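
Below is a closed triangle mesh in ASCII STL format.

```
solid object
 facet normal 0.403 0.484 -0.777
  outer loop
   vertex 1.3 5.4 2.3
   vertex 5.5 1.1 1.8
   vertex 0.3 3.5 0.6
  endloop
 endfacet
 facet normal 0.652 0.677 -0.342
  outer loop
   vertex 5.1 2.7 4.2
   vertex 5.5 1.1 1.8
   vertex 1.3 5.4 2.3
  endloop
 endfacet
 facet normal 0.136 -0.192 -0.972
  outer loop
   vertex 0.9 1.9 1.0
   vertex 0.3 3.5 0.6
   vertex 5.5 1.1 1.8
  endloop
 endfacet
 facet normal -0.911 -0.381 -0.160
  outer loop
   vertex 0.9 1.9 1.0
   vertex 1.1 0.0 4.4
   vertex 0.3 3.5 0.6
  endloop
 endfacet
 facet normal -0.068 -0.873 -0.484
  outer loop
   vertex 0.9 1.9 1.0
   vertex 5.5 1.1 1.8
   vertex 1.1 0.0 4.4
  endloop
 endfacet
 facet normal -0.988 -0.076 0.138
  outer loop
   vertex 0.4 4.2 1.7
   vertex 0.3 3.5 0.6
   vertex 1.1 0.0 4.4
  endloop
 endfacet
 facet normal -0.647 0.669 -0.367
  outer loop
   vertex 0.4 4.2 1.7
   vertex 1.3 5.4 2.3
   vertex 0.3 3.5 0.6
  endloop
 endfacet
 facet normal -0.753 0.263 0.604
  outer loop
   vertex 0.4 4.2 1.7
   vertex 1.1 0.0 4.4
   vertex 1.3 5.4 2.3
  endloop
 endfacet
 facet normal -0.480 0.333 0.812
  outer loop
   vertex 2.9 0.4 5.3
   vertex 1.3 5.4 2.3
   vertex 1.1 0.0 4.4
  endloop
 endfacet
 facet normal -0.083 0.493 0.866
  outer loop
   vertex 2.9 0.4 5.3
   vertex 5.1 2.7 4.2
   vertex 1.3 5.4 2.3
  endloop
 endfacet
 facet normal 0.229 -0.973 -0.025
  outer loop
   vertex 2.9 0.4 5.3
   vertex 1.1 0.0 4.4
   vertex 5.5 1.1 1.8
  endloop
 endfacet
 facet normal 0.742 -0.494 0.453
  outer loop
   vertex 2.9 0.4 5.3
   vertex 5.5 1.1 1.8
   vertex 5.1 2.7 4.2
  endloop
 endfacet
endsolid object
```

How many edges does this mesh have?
18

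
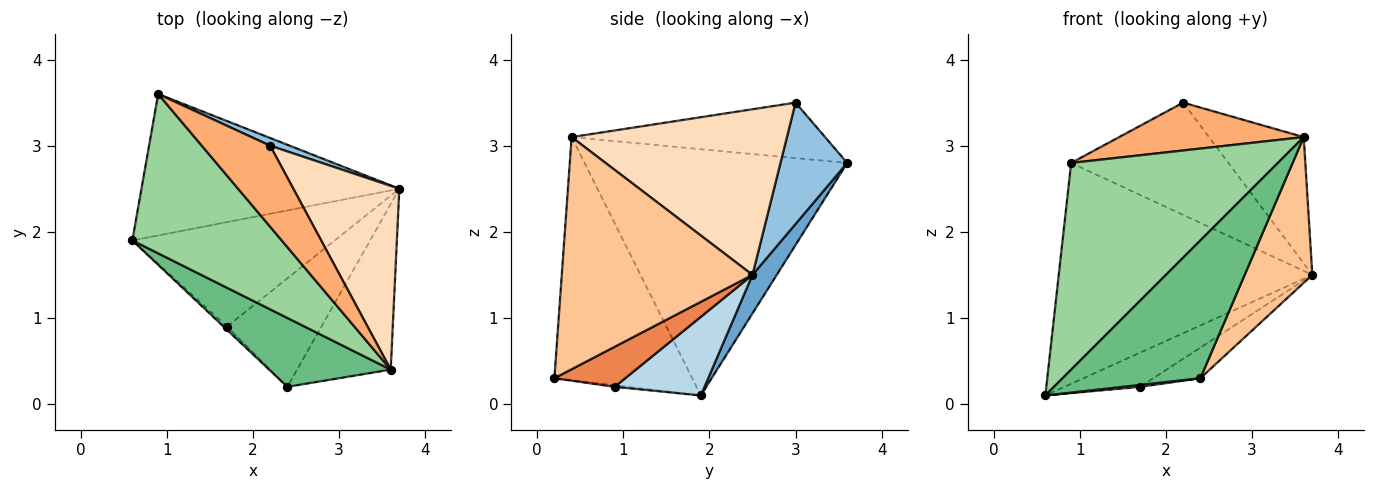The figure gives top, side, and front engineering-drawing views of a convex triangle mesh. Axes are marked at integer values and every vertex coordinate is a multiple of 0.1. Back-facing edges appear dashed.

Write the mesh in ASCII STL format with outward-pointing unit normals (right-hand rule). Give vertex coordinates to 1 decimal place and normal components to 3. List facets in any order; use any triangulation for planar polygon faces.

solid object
 facet normal 0.080 0.839 -0.537
  outer loop
   vertex 0.9 3.6 2.8
   vertex 3.7 2.5 1.5
   vertex 0.6 1.9 0.1
  endloop
 endfacet
 facet normal 0.390 0.919 0.063
  outer loop
   vertex 0.9 3.6 2.8
   vertex 2.2 3.0 3.5
   vertex 3.7 2.5 1.5
  endloop
 endfacet
 facet normal 0.346 0.292 -0.892
  outer loop
   vertex 1.7 0.9 0.2
   vertex 0.6 1.9 0.1
   vertex 3.7 2.5 1.5
  endloop
 endfacet
 facet normal -0.349 -0.465 -0.814
  outer loop
   vertex 1.7 0.9 0.2
   vertex 2.4 0.2 0.3
   vertex 0.6 1.9 0.1
  endloop
 endfacet
 facet normal 0.378 0.251 -0.891
  outer loop
   vertex 1.7 0.9 0.2
   vertex 3.7 2.5 1.5
   vertex 2.4 0.2 0.3
  endloop
 endfacet
 facet normal -0.573 -0.417 0.706
  outer loop
   vertex 3.6 0.4 3.1
   vertex 2.2 3.0 3.5
   vertex 0.9 3.6 2.8
  endloop
 endfacet
 facet normal 0.881 -0.313 -0.355
  outer loop
   vertex 3.6 0.4 3.1
   vertex 2.4 0.2 0.3
   vertex 3.7 2.5 1.5
  endloop
 endfacet
 facet normal 0.790 0.348 0.505
  outer loop
   vertex 3.6 0.4 3.1
   vertex 3.7 2.5 1.5
   vertex 2.2 3.0 3.5
  endloop
 endfacet
 facet normal -0.667 -0.667 0.333
  outer loop
   vertex 3.6 0.4 3.1
   vertex 0.6 1.9 0.1
   vertex 2.4 0.2 0.3
  endloop
 endfacet
 facet normal -0.709 -0.558 0.430
  outer loop
   vertex 3.6 0.4 3.1
   vertex 0.9 3.6 2.8
   vertex 0.6 1.9 0.1
  endloop
 endfacet
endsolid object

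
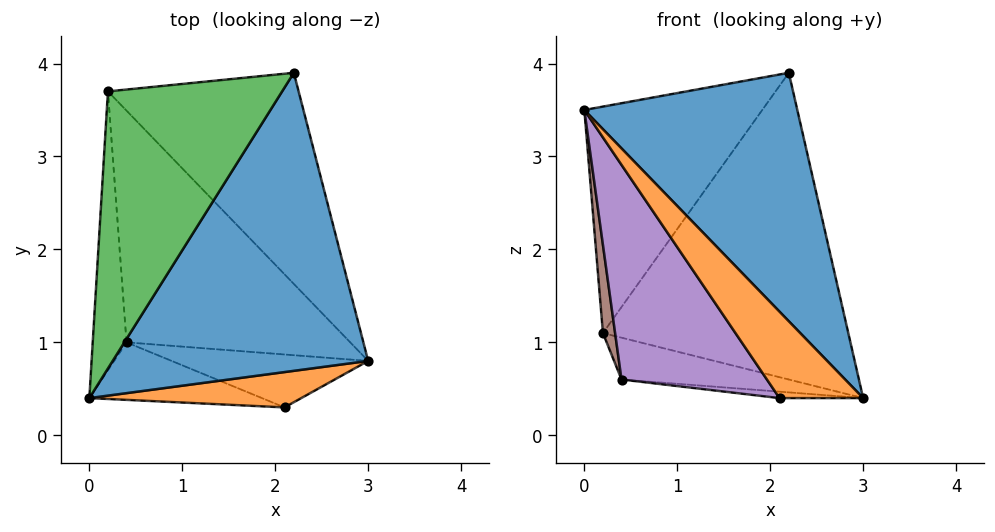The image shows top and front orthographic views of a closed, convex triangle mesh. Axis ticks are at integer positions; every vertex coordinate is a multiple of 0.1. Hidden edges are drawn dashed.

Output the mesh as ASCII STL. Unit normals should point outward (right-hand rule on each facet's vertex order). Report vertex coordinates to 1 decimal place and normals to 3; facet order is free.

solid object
 facet normal 0.660 -0.481 0.577
  outer loop
   vertex 2.2 3.9 3.9
   vertex 0.0 0.4 3.5
   vertex 3.0 0.8 0.4
  endloop
 endfacet
 facet normal 0.457 -0.823 0.336
  outer loop
   vertex 2.1 0.3 0.4
   vertex 3.0 0.8 0.4
   vertex 0.0 0.4 3.5
  endloop
 endfacet
 facet normal -0.754 0.416 0.509
  outer loop
   vertex 0.2 3.7 1.1
   vertex 0.0 0.4 3.5
   vertex 2.2 3.9 3.9
  endloop
 endfacet
 facet normal 0.580 0.671 -0.462
  outer loop
   vertex 0.2 3.7 1.1
   vertex 2.2 3.9 3.9
   vertex 3.0 0.8 0.4
  endloop
 endfacet
 facet normal -0.394 -0.888 -0.238
  outer loop
   vertex 0.4 1.0 0.6
   vertex 2.1 0.3 0.4
   vertex 0.0 0.4 3.5
  endloop
 endfacet
 facet normal -0.988 -0.046 -0.146
  outer loop
   vertex 0.4 1.0 0.6
   vertex 0.0 0.4 3.5
   vertex 0.2 3.7 1.1
  endloop
 endfacet
 facet normal -0.067 0.120 -0.990
  outer loop
   vertex 0.4 1.0 0.6
   vertex 3.0 0.8 0.4
   vertex 2.1 0.3 0.4
  endloop
 endfacet
 facet normal -0.062 0.177 -0.982
  outer loop
   vertex 0.4 1.0 0.6
   vertex 0.2 3.7 1.1
   vertex 3.0 0.8 0.4
  endloop
 endfacet
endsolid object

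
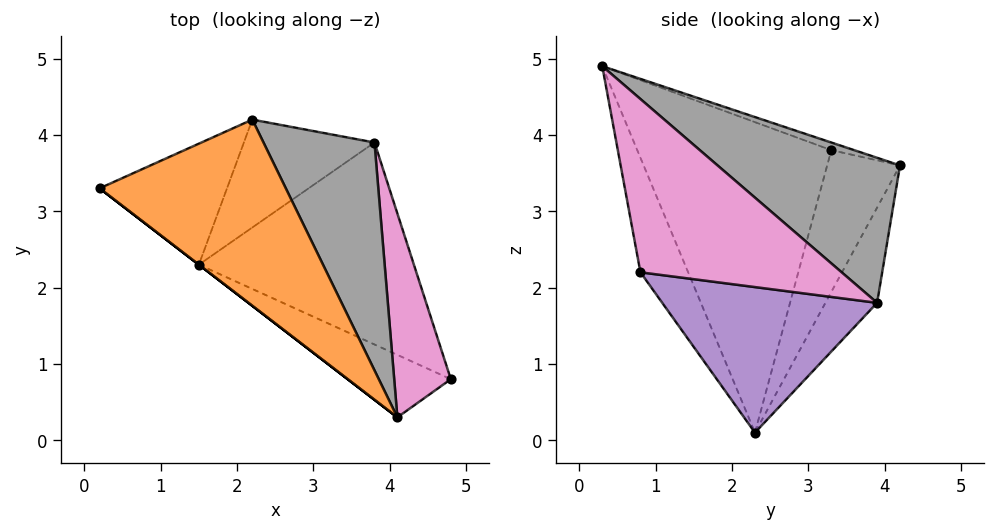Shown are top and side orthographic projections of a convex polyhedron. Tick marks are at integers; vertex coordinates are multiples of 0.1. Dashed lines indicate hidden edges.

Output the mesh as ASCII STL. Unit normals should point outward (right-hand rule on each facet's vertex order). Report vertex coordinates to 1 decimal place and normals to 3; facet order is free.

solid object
 facet normal -0.412 0.833 -0.370
  outer loop
   vertex 1.5 2.3 0.1
   vertex 0.2 3.3 3.8
   vertex 2.2 4.2 3.6
  endloop
 endfacet
 facet normal -0.039 0.299 0.954
  outer loop
   vertex 4.1 0.3 4.9
   vertex 2.2 4.2 3.6
   vertex 0.2 3.3 3.8
  endloop
 endfacet
 facet normal -0.610 -0.793 0.000
  outer loop
   vertex 4.1 0.3 4.9
   vertex 0.2 3.3 3.8
   vertex 1.5 2.3 0.1
  endloop
 endfacet
 facet normal -0.269 -0.932 -0.242
  outer loop
   vertex 4.1 0.3 4.9
   vertex 1.5 2.3 0.1
   vertex 4.8 0.8 2.2
  endloop
 endfacet
 facet normal 0.559 0.074 -0.826
  outer loop
   vertex 3.8 3.9 1.8
   vertex 4.8 0.8 2.2
   vertex 1.5 2.3 0.1
  endloop
 endfacet
 facet normal -0.298 0.863 -0.409
  outer loop
   vertex 3.8 3.9 1.8
   vertex 1.5 2.3 0.1
   vertex 2.2 4.2 3.6
  endloop
 endfacet
 facet normal 0.898 0.328 0.293
  outer loop
   vertex 3.8 3.9 1.8
   vertex 4.1 0.3 4.9
   vertex 4.8 0.8 2.2
  endloop
 endfacet
 facet normal 0.684 0.508 0.524
  outer loop
   vertex 3.8 3.9 1.8
   vertex 2.2 4.2 3.6
   vertex 4.1 0.3 4.9
  endloop
 endfacet
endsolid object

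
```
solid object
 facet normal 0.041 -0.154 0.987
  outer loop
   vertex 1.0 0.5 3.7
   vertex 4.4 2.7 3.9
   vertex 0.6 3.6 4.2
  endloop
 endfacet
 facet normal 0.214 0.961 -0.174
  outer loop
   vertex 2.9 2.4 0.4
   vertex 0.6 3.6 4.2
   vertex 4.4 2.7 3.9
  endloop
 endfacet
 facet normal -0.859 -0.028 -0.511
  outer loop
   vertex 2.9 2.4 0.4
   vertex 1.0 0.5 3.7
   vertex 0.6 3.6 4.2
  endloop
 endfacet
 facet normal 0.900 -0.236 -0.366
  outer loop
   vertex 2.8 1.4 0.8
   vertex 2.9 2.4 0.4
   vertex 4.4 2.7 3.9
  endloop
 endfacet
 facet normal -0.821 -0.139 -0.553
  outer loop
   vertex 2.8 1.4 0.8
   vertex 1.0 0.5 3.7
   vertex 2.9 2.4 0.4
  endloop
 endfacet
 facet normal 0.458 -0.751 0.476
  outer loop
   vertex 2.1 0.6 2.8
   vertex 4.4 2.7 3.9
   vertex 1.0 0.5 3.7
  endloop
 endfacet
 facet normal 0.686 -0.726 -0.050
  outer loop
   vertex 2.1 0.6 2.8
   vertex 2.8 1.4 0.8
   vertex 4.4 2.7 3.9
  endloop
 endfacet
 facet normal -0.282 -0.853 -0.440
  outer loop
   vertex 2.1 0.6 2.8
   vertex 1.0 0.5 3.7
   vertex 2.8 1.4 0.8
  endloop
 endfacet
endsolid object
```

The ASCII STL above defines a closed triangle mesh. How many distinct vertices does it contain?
6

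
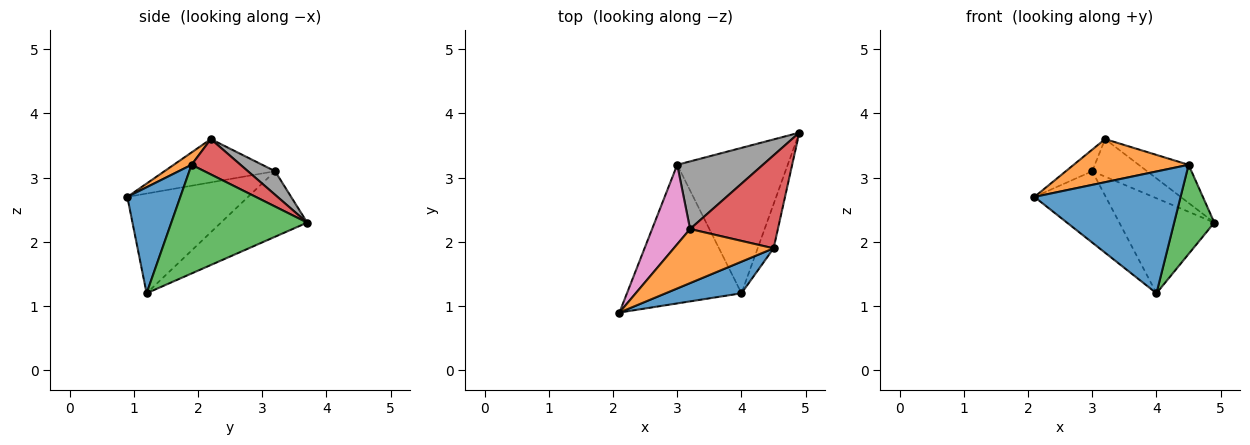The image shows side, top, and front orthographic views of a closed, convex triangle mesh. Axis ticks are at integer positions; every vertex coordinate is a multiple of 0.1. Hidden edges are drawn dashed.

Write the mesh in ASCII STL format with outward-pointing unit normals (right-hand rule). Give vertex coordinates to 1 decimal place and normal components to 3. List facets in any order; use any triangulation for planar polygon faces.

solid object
 facet normal 0.331 -0.913 0.237
  outer loop
   vertex 4.5 1.9 3.2
   vertex 2.1 0.9 2.7
   vertex 4.0 1.2 1.2
  endloop
 endfacet
 facet normal 0.096 -0.620 0.778
  outer loop
   vertex 4.5 1.9 3.2
   vertex 3.2 2.2 3.6
   vertex 2.1 0.9 2.7
  endloop
 endfacet
 facet normal 0.950 -0.281 -0.139
  outer loop
   vertex 4.5 1.9 3.2
   vertex 4.0 1.2 1.2
   vertex 4.9 3.7 2.3
  endloop
 endfacet
 facet normal 0.349 0.356 0.867
  outer loop
   vertex 4.5 1.9 3.2
   vertex 4.9 3.7 2.3
   vertex 3.2 2.2 3.6
  endloop
 endfacet
 facet normal -0.612 0.362 -0.703
  outer loop
   vertex 3.0 3.2 3.1
   vertex 4.0 1.2 1.2
   vertex 2.1 0.9 2.7
  endloop
 endfacet
 facet normal -0.445 0.490 -0.750
  outer loop
   vertex 3.0 3.2 3.1
   vertex 4.9 3.7 2.3
   vertex 4.0 1.2 1.2
  endloop
 endfacet
 facet normal -0.740 0.177 0.649
  outer loop
   vertex 3.0 3.2 3.1
   vertex 2.1 0.9 2.7
   vertex 3.2 2.2 3.6
  endloop
 endfacet
 facet normal 0.234 0.472 0.850
  outer loop
   vertex 3.0 3.2 3.1
   vertex 3.2 2.2 3.6
   vertex 4.9 3.7 2.3
  endloop
 endfacet
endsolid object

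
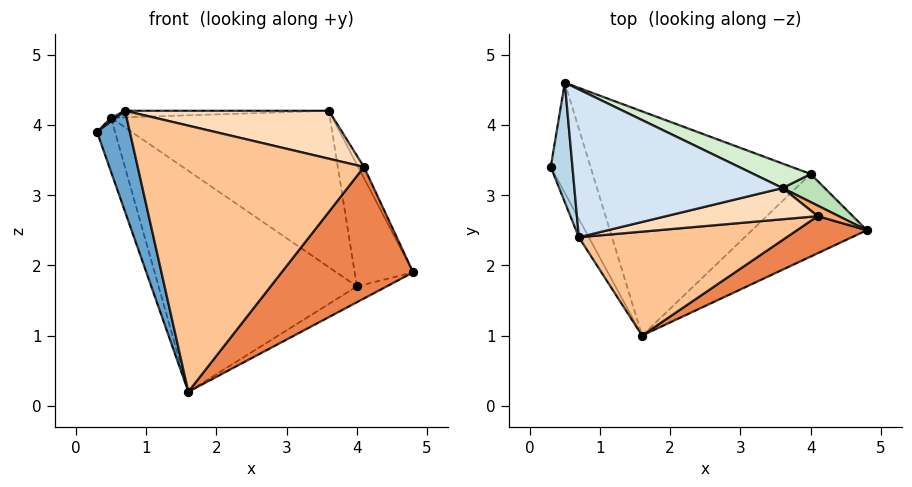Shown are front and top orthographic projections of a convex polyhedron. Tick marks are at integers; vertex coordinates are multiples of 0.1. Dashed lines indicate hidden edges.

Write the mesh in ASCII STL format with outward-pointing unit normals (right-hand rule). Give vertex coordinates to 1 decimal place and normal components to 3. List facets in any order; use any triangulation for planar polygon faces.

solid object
 facet normal -0.919 -0.389 -0.071
  outer loop
   vertex 0.7 2.4 4.2
   vertex 0.3 3.4 3.9
   vertex 1.6 1.0 0.2
  endloop
 endfacet
 facet normal -0.867 0.219 -0.447
  outer loop
   vertex 0.5 4.6 4.1
   vertex 1.6 1.0 0.2
   vertex 0.3 3.4 3.9
  endloop
 endfacet
 facet normal -0.636 -0.023 0.772
  outer loop
   vertex 0.5 4.6 4.1
   vertex 0.3 3.4 3.9
   vertex 0.7 2.4 4.2
  endloop
 endfacet
 facet normal -0.011 0.044 0.999
  outer loop
   vertex 0.5 4.6 4.1
   vertex 0.7 2.4 4.2
   vertex 3.6 3.1 4.2
  endloop
 endfacet
 facet normal 0.293 -0.920 0.260
  outer loop
   vertex 4.1 2.7 3.4
   vertex 1.6 1.0 0.2
   vertex 4.8 2.5 1.9
  endloop
 endfacet
 facet normal 0.859 0.371 0.352
  outer loop
   vertex 4.1 2.7 3.4
   vertex 4.8 2.5 1.9
   vertex 3.6 3.1 4.2
  endloop
 endfacet
 facet normal 0.165 -0.919 0.359
  outer loop
   vertex 4.1 2.7 3.4
   vertex 0.7 2.4 4.2
   vertex 1.6 1.0 0.2
  endloop
 endfacet
 facet normal 0.198 -0.821 0.535
  outer loop
   vertex 4.1 2.7 3.4
   vertex 3.6 3.1 4.2
   vertex 0.7 2.4 4.2
  endloop
 endfacet
 facet normal 0.398 0.173 -0.901
  outer loop
   vertex 4.0 3.3 1.7
   vertex 4.8 2.5 1.9
   vertex 1.6 1.0 0.2
  endloop
 endfacet
 facet normal -0.222 0.684 -0.694
  outer loop
   vertex 4.0 3.3 1.7
   vertex 1.6 1.0 0.2
   vertex 0.5 4.6 4.1
  endloop
 endfacet
 facet normal 0.676 0.718 0.166
  outer loop
   vertex 4.0 3.3 1.7
   vertex 3.6 3.1 4.2
   vertex 4.8 2.5 1.9
  endloop
 endfacet
 facet normal 0.428 0.893 0.140
  outer loop
   vertex 4.0 3.3 1.7
   vertex 0.5 4.6 4.1
   vertex 3.6 3.1 4.2
  endloop
 endfacet
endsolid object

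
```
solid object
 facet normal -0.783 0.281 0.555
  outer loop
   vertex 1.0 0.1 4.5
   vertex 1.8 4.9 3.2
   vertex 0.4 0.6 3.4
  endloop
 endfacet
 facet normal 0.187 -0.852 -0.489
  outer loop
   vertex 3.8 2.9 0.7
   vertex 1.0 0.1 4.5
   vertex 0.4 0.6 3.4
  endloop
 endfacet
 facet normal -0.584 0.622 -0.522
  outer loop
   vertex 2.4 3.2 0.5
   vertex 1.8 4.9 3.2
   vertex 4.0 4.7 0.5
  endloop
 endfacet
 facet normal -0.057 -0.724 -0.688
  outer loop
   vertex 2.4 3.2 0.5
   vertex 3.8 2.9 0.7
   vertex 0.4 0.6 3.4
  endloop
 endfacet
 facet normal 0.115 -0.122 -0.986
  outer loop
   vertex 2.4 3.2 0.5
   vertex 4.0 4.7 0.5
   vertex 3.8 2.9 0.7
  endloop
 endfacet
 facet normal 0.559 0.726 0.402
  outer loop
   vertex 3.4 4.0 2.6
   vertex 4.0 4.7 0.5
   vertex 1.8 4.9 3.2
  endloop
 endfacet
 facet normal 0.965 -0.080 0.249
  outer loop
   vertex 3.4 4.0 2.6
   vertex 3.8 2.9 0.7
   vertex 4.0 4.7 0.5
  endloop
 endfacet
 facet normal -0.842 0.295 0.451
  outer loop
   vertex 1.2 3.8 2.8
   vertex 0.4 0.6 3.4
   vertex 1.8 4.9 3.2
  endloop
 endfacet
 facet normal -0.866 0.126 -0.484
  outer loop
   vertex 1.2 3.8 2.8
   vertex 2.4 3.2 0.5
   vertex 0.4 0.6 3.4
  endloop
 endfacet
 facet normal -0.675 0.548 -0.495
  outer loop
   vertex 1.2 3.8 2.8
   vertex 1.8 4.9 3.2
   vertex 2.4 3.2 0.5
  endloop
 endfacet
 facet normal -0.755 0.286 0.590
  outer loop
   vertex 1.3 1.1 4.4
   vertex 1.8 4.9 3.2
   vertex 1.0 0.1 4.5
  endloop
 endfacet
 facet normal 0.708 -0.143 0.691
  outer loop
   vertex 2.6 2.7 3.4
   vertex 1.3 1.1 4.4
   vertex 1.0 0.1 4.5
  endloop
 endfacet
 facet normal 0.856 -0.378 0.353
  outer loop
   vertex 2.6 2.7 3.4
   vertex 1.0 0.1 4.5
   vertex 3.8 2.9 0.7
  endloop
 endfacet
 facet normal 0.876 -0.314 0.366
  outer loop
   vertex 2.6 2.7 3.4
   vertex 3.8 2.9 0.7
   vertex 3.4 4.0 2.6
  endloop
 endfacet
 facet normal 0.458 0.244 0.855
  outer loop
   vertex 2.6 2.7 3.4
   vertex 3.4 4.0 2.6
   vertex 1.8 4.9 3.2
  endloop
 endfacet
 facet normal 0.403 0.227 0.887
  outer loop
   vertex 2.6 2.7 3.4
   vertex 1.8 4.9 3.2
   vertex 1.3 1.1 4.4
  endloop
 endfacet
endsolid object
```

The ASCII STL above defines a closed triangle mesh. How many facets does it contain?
16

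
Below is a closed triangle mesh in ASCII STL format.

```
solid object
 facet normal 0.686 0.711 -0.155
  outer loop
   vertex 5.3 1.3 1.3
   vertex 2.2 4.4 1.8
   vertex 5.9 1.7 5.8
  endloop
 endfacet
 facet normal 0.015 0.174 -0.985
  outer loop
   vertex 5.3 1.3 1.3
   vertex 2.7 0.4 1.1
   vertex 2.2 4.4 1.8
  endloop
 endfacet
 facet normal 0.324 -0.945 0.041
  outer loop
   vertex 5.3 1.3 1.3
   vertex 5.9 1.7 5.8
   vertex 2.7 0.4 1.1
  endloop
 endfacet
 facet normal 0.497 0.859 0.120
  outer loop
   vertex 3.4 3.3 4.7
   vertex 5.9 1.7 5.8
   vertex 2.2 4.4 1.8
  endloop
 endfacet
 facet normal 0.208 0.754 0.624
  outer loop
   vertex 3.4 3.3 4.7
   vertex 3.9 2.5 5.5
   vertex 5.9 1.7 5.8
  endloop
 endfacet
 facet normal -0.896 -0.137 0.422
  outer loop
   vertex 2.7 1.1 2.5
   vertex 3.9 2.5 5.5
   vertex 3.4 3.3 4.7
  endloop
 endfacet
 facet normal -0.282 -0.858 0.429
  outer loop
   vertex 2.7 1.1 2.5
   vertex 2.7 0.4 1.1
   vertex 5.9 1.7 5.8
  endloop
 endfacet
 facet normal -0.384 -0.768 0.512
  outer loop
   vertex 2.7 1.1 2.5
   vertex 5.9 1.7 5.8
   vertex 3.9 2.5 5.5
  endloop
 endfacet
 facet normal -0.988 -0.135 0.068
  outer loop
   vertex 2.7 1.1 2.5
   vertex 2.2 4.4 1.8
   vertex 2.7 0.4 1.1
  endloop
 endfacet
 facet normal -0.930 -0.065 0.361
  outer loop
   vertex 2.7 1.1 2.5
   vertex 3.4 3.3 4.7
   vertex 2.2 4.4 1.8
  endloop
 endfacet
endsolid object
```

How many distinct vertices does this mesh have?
7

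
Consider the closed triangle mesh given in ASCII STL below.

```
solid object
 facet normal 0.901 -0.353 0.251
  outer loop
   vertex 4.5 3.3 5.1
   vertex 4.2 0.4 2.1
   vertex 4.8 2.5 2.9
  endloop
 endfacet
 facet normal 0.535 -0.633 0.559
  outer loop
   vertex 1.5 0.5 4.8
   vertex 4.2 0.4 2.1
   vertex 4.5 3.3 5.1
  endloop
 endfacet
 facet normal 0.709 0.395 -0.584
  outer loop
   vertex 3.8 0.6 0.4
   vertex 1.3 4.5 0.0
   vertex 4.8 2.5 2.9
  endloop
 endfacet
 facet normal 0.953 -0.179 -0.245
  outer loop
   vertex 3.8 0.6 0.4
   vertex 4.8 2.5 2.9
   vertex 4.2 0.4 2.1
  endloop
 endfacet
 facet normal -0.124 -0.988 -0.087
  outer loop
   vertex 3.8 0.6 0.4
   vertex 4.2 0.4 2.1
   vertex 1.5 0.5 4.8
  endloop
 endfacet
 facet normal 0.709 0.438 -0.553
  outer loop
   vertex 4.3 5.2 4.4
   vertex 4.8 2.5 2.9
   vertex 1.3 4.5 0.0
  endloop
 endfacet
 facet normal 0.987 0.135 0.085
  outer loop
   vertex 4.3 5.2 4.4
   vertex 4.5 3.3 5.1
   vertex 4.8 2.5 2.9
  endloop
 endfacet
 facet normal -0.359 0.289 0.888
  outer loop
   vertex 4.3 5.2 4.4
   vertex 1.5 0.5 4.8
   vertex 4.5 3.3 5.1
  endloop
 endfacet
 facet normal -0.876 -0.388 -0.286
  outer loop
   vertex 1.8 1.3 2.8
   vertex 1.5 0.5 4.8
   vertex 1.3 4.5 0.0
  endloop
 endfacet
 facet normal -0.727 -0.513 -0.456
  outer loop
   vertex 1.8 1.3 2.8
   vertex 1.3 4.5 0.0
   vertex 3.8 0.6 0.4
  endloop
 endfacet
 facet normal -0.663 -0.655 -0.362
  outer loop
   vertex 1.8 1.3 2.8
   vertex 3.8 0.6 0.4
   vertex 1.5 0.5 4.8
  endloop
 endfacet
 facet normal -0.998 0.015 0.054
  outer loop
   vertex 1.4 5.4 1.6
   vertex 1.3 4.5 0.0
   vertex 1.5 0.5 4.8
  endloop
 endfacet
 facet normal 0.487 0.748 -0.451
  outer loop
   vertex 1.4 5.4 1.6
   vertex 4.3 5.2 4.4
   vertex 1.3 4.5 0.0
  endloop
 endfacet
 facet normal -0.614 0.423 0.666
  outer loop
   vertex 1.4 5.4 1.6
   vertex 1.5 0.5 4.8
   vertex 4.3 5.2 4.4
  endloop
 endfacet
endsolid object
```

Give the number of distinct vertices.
9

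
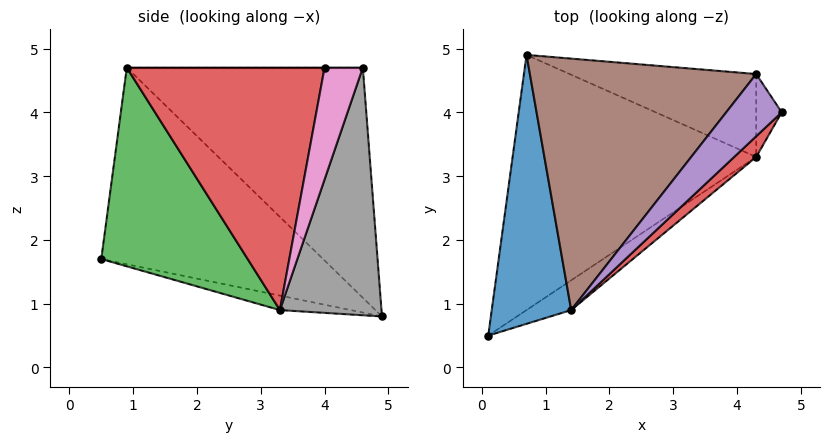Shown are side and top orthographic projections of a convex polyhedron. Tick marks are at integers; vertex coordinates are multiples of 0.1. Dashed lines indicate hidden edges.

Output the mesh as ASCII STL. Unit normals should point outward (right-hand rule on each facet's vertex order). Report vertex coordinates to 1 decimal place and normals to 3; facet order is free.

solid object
 facet normal -0.909 0.199 0.367
  outer loop
   vertex 1.4 0.9 4.7
   vertex 0.7 4.9 0.8
   vertex 0.1 0.5 1.7
  endloop
 endfacet
 facet normal -0.058 -0.192 -0.980
  outer loop
   vertex 4.3 3.3 0.9
   vertex 0.1 0.5 1.7
   vertex 0.7 4.9 0.8
  endloop
 endfacet
 facet normal 0.535 -0.836 -0.120
  outer loop
   vertex 4.3 3.3 0.9
   vertex 1.4 0.9 4.7
   vertex 0.1 0.5 1.7
  endloop
 endfacet
 facet normal 0.683 -0.727 0.062
  outer loop
   vertex 4.3 3.3 0.9
   vertex 4.7 4.0 4.7
   vertex 1.4 0.9 4.7
  endloop
 endfacet
 facet normal 0.000 0.000 1.000
  outer loop
   vertex 4.3 4.6 4.7
   vertex 1.4 0.9 4.7
   vertex 4.7 4.0 4.7
  endloop
 endfacet
 facet normal -0.622 0.488 0.612
  outer loop
   vertex 4.3 4.6 4.7
   vertex 0.7 4.9 0.8
   vertex 1.4 0.9 4.7
  endloop
 endfacet
 facet normal 0.817 0.545 -0.186
  outer loop
   vertex 4.3 4.6 4.7
   vertex 4.7 4.0 4.7
   vertex 4.3 3.3 0.9
  endloop
 endfacet
 facet normal 0.395 0.869 -0.297
  outer loop
   vertex 4.3 4.6 4.7
   vertex 4.3 3.3 0.9
   vertex 0.7 4.9 0.8
  endloop
 endfacet
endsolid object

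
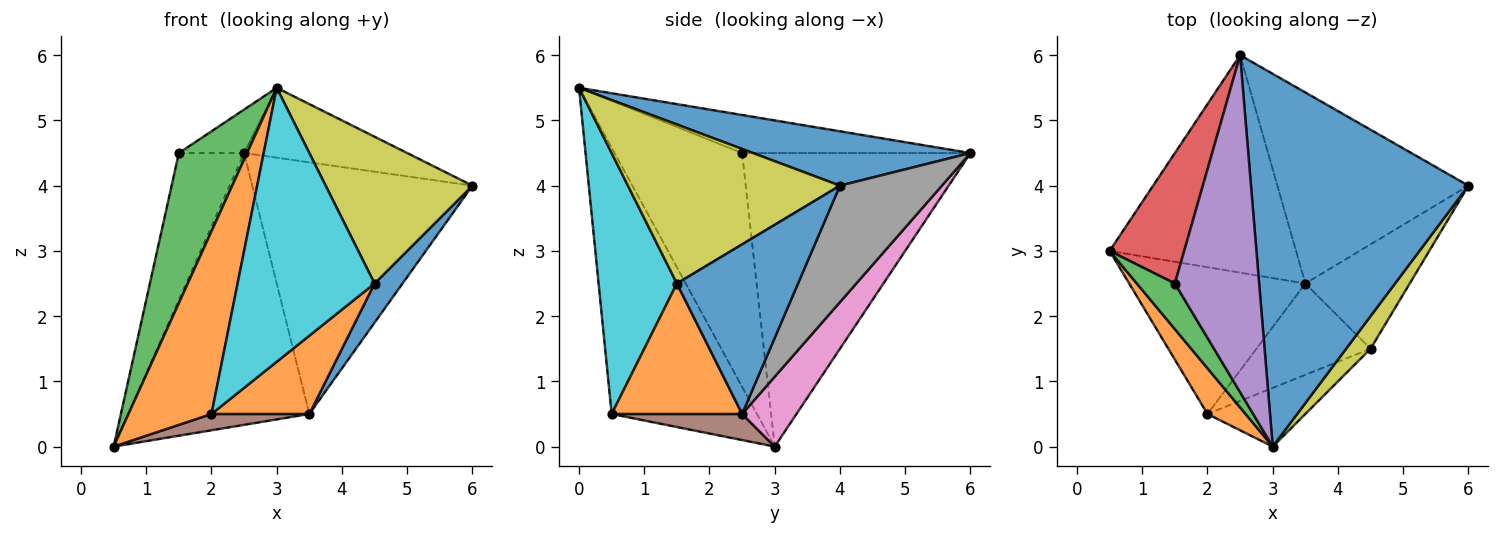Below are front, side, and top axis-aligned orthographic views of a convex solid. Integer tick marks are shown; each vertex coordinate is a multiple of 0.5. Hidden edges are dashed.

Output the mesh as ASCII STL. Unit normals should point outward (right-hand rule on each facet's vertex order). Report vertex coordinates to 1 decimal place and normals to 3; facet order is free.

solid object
 facet normal 0.239 0.179 0.954
  outer loop
   vertex 2.5 6.0 4.5
   vertex 3.0 0.0 5.5
   vertex 6.0 4.0 4.0
  endloop
 endfacet
 facet normal -0.862 -0.492 0.123
  outer loop
   vertex 2.0 0.5 0.5
   vertex 3.0 0.0 5.5
   vertex 0.5 3.0 0.0
  endloop
 endfacet
 facet normal -0.873 -0.467 0.142
  outer loop
   vertex 1.5 2.5 4.5
   vertex 0.5 3.0 0.0
   vertex 3.0 0.0 5.5
  endloop
 endfacet
 facet normal -0.934 0.267 0.237
  outer loop
   vertex 1.5 2.5 4.5
   vertex 2.5 6.0 4.5
   vertex 0.5 3.0 0.0
  endloop
 endfacet
 facet normal -0.409 0.117 0.905
  outer loop
   vertex 1.5 2.5 4.5
   vertex 3.0 0.0 5.5
   vertex 2.5 6.0 4.5
  endloop
 endfacet
 facet normal 0.146 -0.109 -0.983
  outer loop
   vertex 3.5 2.5 0.5
   vertex 2.0 0.5 0.5
   vertex 0.5 3.0 0.0
  endloop
 endfacet
 facet normal 0.228 0.760 -0.608
  outer loop
   vertex 3.5 2.5 0.5
   vertex 0.5 3.0 0.0
   vertex 2.5 6.0 4.5
  endloop
 endfacet
 facet normal 0.346 0.747 -0.567
  outer loop
   vertex 3.5 2.5 0.5
   vertex 2.5 6.0 4.5
   vertex 6.0 4.0 4.0
  endloop
 endfacet
 facet normal 0.816 -0.565 0.125
  outer loop
   vertex 4.5 1.5 2.5
   vertex 6.0 4.0 4.0
   vertex 3.0 0.0 5.5
  endloop
 endfacet
 facet normal 0.488 -0.854 -0.183
  outer loop
   vertex 4.5 1.5 2.5
   vertex 3.0 0.0 5.5
   vertex 2.0 0.5 0.5
  endloop
 endfacet
 facet normal 0.836 -0.193 -0.514
  outer loop
   vertex 4.5 1.5 2.5
   vertex 3.5 2.5 0.5
   vertex 6.0 4.0 4.0
  endloop
 endfacet
 facet normal 0.655 -0.492 -0.573
  outer loop
   vertex 4.5 1.5 2.5
   vertex 2.0 0.5 0.5
   vertex 3.5 2.5 0.5
  endloop
 endfacet
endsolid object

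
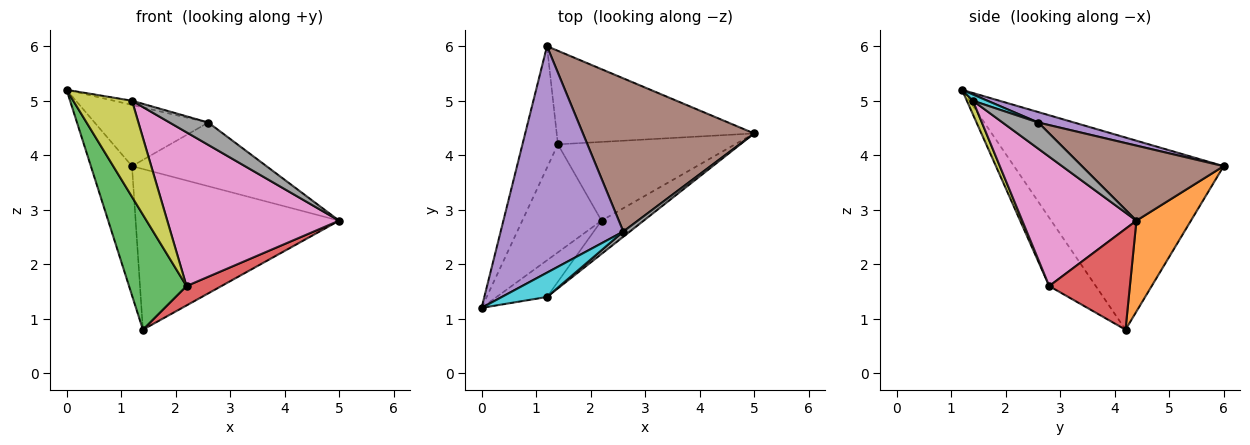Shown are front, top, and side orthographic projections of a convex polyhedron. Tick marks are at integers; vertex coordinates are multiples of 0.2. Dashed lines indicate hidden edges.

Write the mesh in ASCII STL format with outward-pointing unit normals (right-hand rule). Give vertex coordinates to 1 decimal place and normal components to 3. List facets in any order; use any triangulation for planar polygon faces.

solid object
 facet normal -0.966 0.189 -0.178
  outer loop
   vertex 1.4 4.2 0.8
   vertex 0.0 1.2 5.2
   vertex 1.2 6.0 3.8
  endloop
 endfacet
 facet normal 0.226 0.842 -0.490
  outer loop
   vertex 1.4 4.2 0.8
   vertex 1.2 6.0 3.8
   vertex 5.0 4.4 2.8
  endloop
 endfacet
 facet normal -0.508 -0.628 -0.590
  outer loop
   vertex 2.2 2.8 1.6
   vertex 0.0 1.2 5.2
   vertex 1.4 4.2 0.8
  endloop
 endfacet
 facet normal 0.484 -0.209 -0.850
  outer loop
   vertex 2.2 2.8 1.6
   vertex 1.4 4.2 0.8
   vertex 5.0 4.4 2.8
  endloop
 endfacet
 facet normal 0.082 0.260 0.962
  outer loop
   vertex 2.6 2.6 4.6
   vertex 1.2 6.0 3.8
   vertex 0.0 1.2 5.2
  endloop
 endfacet
 facet normal 0.375 0.356 0.856
  outer loop
   vertex 2.6 2.6 4.6
   vertex 5.0 4.4 2.8
   vertex 1.2 6.0 3.8
  endloop
 endfacet
 facet normal 0.544 -0.820 -0.177
  outer loop
   vertex 1.2 1.4 5.0
   vertex 2.2 2.8 1.6
   vertex 5.0 4.4 2.8
  endloop
 endfacet
 facet normal 0.669 -0.724 0.167
  outer loop
   vertex 1.2 1.4 5.0
   vertex 5.0 4.4 2.8
   vertex 2.6 2.6 4.6
  endloop
 endfacet
 facet normal 0.096 -0.930 -0.355
  outer loop
   vertex 1.2 1.4 5.0
   vertex 0.0 1.2 5.2
   vertex 2.2 2.8 1.6
  endloop
 endfacet
 facet normal 0.135 0.168 0.976
  outer loop
   vertex 1.2 1.4 5.0
   vertex 2.6 2.6 4.6
   vertex 0.0 1.2 5.2
  endloop
 endfacet
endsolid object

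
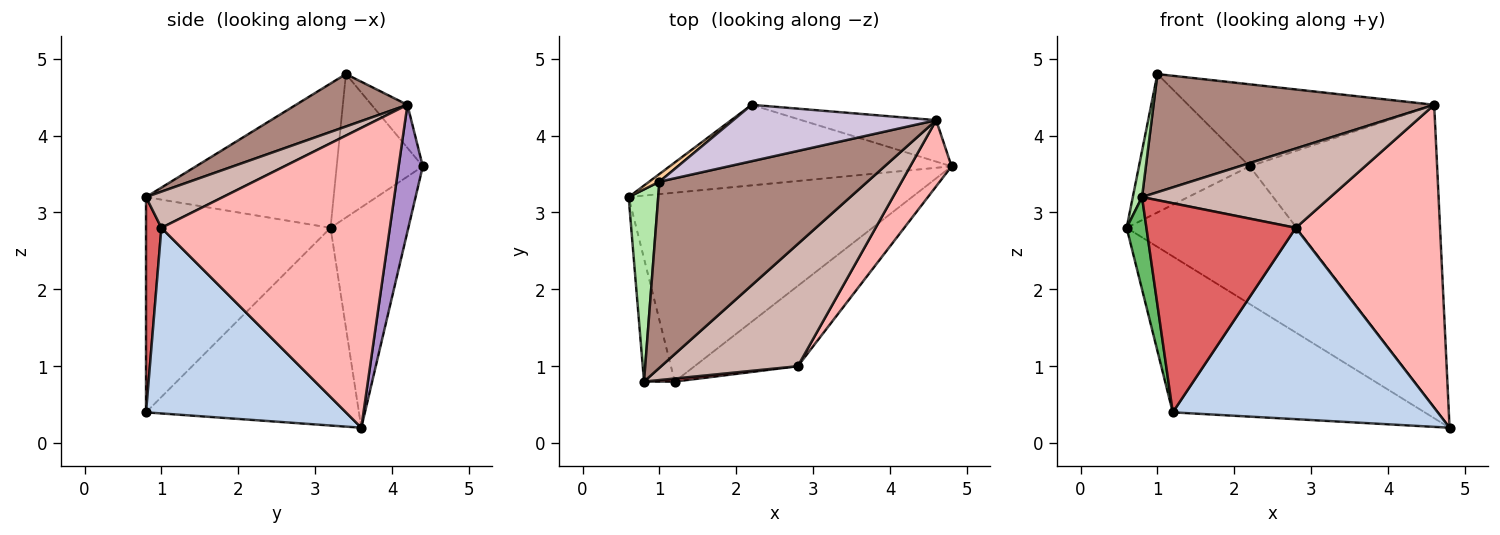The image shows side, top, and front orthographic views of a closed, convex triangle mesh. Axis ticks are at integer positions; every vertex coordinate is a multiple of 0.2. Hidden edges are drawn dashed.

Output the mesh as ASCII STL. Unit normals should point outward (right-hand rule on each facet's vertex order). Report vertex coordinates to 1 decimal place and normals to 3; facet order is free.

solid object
 facet normal -0.474 0.561 -0.679
  outer loop
   vertex 1.2 0.8 0.4
   vertex 0.6 3.2 2.8
   vertex 4.8 3.6 0.2
  endloop
 endfacet
 facet normal 0.571 -0.757 -0.318
  outer loop
   vertex 2.8 1.0 2.8
   vertex 1.2 0.8 0.4
   vertex 4.8 3.6 0.2
  endloop
 endfacet
 facet normal -0.367 0.803 -0.470
  outer loop
   vertex 2.2 4.4 3.6
   vertex 4.8 3.6 0.2
   vertex 0.6 3.2 2.8
  endloop
 endfacet
 facet normal -0.613 0.789 0.044
  outer loop
   vertex 2.2 4.4 3.6
   vertex 0.6 3.2 2.8
   vertex 1.0 3.4 4.8
  endloop
 endfacet
 facet normal -0.984 -0.105 -0.141
  outer loop
   vertex 0.8 0.8 3.2
   vertex 0.6 3.2 2.8
   vertex 1.2 0.8 0.4
  endloop
 endfacet
 facet normal -0.979 -0.048 0.201
  outer loop
   vertex 0.8 0.8 3.2
   vertex 1.0 3.4 4.8
   vertex 0.6 3.2 2.8
  endloop
 endfacet
 facet normal 0.102 -0.995 0.015
  outer loop
   vertex 0.8 0.8 3.2
   vertex 1.2 0.8 0.4
   vertex 2.8 1.0 2.8
  endloop
 endfacet
 facet normal 0.840 -0.530 0.116
  outer loop
   vertex 4.6 4.2 4.4
   vertex 2.8 1.0 2.8
   vertex 4.8 3.6 0.2
  endloop
 endfacet
 facet normal 0.127 0.983 -0.134
  outer loop
   vertex 4.6 4.2 4.4
   vertex 4.8 3.6 0.2
   vertex 2.2 4.4 3.6
  endloop
 endfacet
 facet normal -0.119 0.818 0.562
  outer loop
   vertex 4.6 4.2 4.4
   vertex 2.2 4.4 3.6
   vertex 1.0 3.4 4.8
  endloop
 endfacet
 facet normal 0.208 -0.524 0.826
  outer loop
   vertex 4.6 4.2 4.4
   vertex 1.0 3.4 4.8
   vertex 0.8 0.8 3.2
  endloop
 endfacet
 facet normal 0.217 -0.531 0.819
  outer loop
   vertex 4.6 4.2 4.4
   vertex 0.8 0.8 3.2
   vertex 2.8 1.0 2.8
  endloop
 endfacet
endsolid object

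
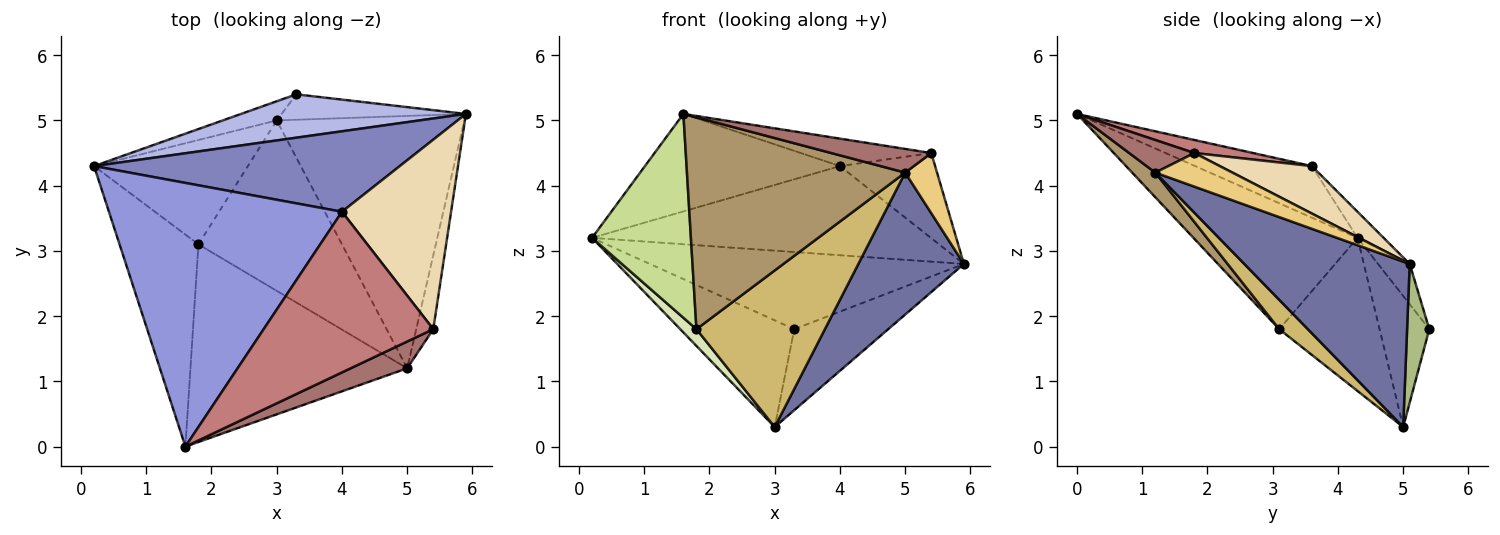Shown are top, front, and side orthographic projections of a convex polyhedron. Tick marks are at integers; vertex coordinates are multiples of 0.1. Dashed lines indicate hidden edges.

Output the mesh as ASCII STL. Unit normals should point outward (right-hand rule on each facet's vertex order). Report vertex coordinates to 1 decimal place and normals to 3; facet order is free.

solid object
 facet normal 0.609 -0.389 -0.691
  outer loop
   vertex 5.0 1.2 4.2
   vertex 3.0 5.0 0.3
   vertex 5.9 5.1 2.8
  endloop
 endfacet
 facet normal -0.057 0.741 0.669
  outer loop
   vertex 4.0 3.6 4.3
   vertex 5.9 5.1 2.8
   vertex 0.2 4.3 3.2
  endloop
 endfacet
 facet normal -0.203 0.340 0.918
  outer loop
   vertex 4.0 3.6 4.3
   vertex 0.2 4.3 3.2
   vertex 1.6 0.0 5.1
  endloop
 endfacet
 facet normal -0.088 0.868 0.488
  outer loop
   vertex 3.3 5.4 1.8
   vertex 0.2 4.3 3.2
   vertex 5.9 5.1 2.8
  endloop
 endfacet
 facet normal -0.394 0.905 -0.162
  outer loop
   vertex 3.3 5.4 1.8
   vertex 3.0 5.0 0.3
   vertex 0.2 4.3 3.2
  endloop
 endfacet
 facet normal 0.220 0.931 -0.292
  outer loop
   vertex 3.3 5.4 1.8
   vertex 5.9 5.1 2.8
   vertex 3.0 5.0 0.3
  endloop
 endfacet
 facet normal -0.755 -0.455 -0.473
  outer loop
   vertex 1.8 3.1 1.8
   vertex 1.6 0.0 5.1
   vertex 0.2 4.3 3.2
  endloop
 endfacet
 facet normal -0.701 -0.113 -0.704
  outer loop
   vertex 1.8 3.1 1.8
   vertex 0.2 4.3 3.2
   vertex 3.0 5.0 0.3
  endloop
 endfacet
 facet normal 0.077 -0.729 -0.680
  outer loop
   vertex 1.8 3.1 1.8
   vertex 5.0 1.2 4.2
   vertex 1.6 0.0 5.1
  endloop
 endfacet
 facet normal 0.149 -0.669 -0.728
  outer loop
   vertex 1.8 3.1 1.8
   vertex 3.0 5.0 0.3
   vertex 5.0 1.2 4.2
  endloop
 endfacet
 facet normal 0.837 -0.346 -0.425
  outer loop
   vertex 5.4 1.8 4.5
   vertex 5.0 1.2 4.2
   vertex 5.9 5.1 2.8
  endloop
 endfacet
 facet normal 0.369 0.381 0.848
  outer loop
   vertex 5.4 1.8 4.5
   vertex 5.9 5.1 2.8
   vertex 4.0 3.6 4.3
  endloop
 endfacet
 facet normal 0.397 -0.608 0.688
  outer loop
   vertex 5.4 1.8 4.5
   vertex 1.6 0.0 5.1
   vertex 5.0 1.2 4.2
  endloop
 endfacet
 facet normal 0.076 0.168 0.983
  outer loop
   vertex 5.4 1.8 4.5
   vertex 4.0 3.6 4.3
   vertex 1.6 0.0 5.1
  endloop
 endfacet
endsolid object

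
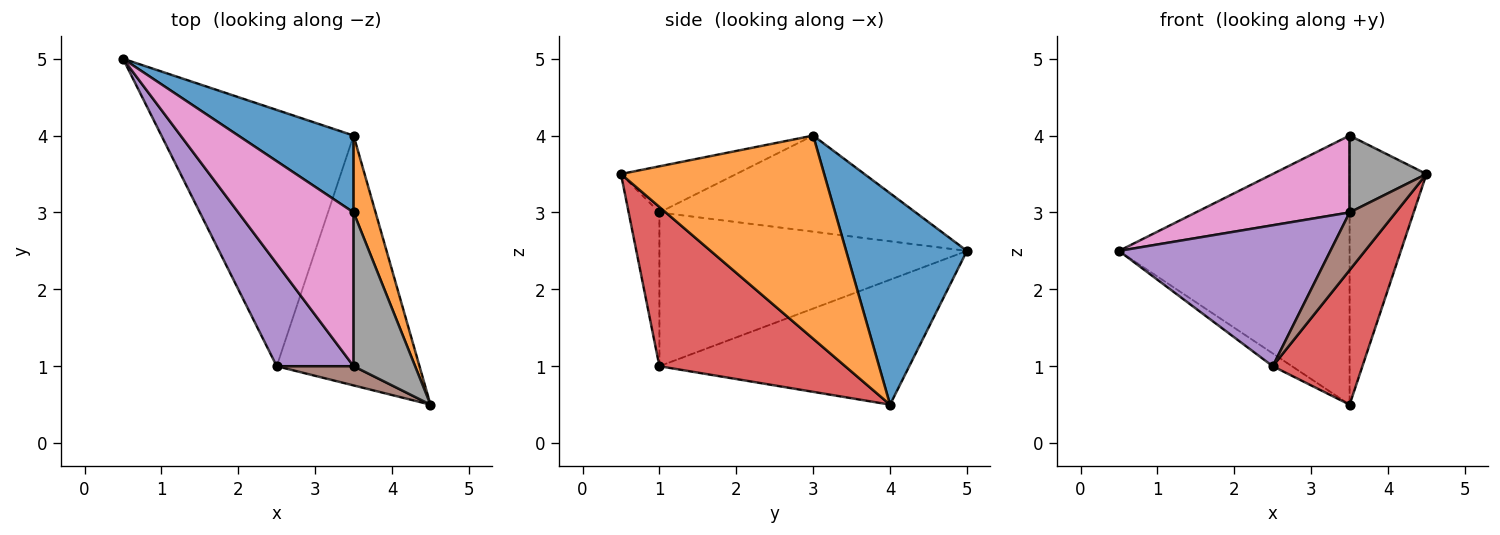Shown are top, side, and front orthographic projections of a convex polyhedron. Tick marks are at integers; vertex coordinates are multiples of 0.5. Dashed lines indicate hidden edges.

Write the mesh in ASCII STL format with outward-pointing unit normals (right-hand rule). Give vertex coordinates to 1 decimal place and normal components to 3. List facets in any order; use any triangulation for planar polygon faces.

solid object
 facet normal 0.450 0.859 0.245
  outer loop
   vertex 3.5 3.0 4.0
   vertex 3.5 4.0 0.5
   vertex 0.5 5.0 2.5
  endloop
 endfacet
 facet normal 0.931 0.352 0.101
  outer loop
   vertex 3.5 3.0 4.0
   vertex 4.5 0.5 3.5
   vertex 3.5 4.0 0.5
  endloop
 endfacet
 facet normal -0.545 0.042 -0.838
  outer loop
   vertex 2.5 1.0 1.0
   vertex 0.5 5.0 2.5
   vertex 3.5 4.0 0.5
  endloop
 endfacet
 facet normal 0.701 -0.338 -0.628
  outer loop
   vertex 2.5 1.0 1.0
   vertex 3.5 4.0 0.5
   vertex 4.5 0.5 3.5
  endloop
 endfacet
 facet normal -0.762 -0.524 0.381
  outer loop
   vertex 3.5 1.0 3.0
   vertex 0.5 5.0 2.5
   vertex 2.5 1.0 1.0
  endloop
 endfacet
 facet normal -0.535 -0.802 0.267
  outer loop
   vertex 3.5 1.0 3.0
   vertex 2.5 1.0 1.0
   vertex 4.5 0.5 3.5
  endloop
 endfacet
 facet normal -0.598 -0.359 0.717
  outer loop
   vertex 3.5 1.0 3.0
   vertex 3.5 3.0 4.0
   vertex 0.5 5.0 2.5
  endloop
 endfacet
 facet normal -0.557 -0.371 0.743
  outer loop
   vertex 3.5 1.0 3.0
   vertex 4.5 0.5 3.5
   vertex 3.5 3.0 4.0
  endloop
 endfacet
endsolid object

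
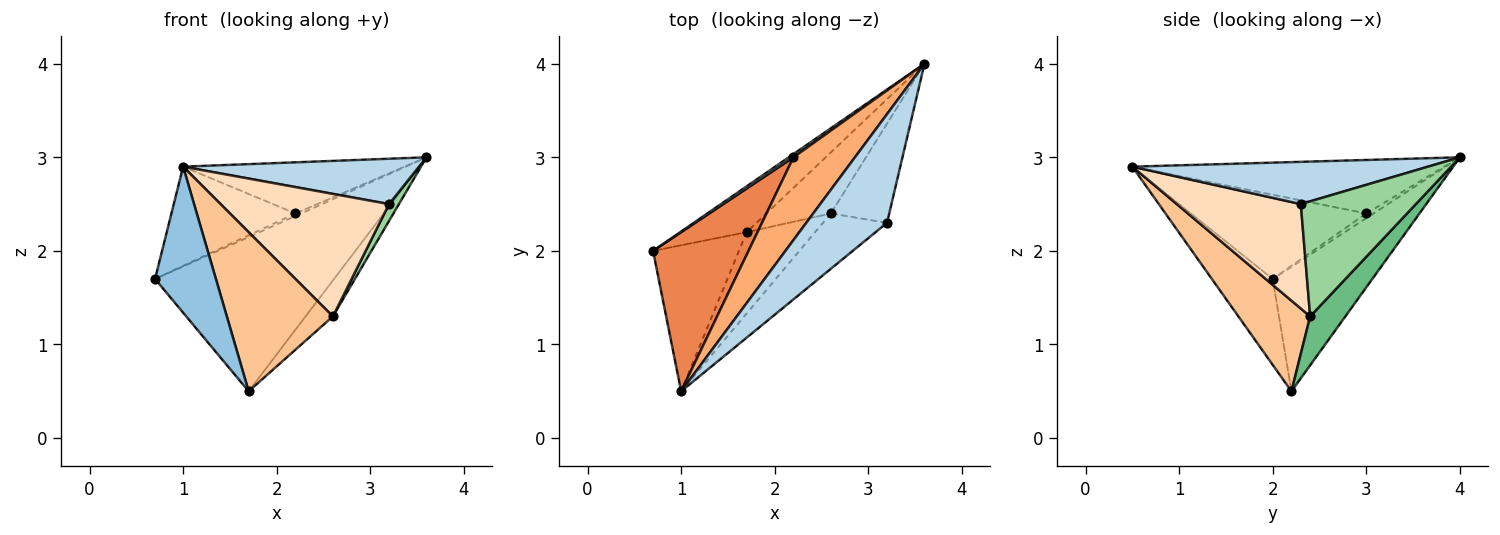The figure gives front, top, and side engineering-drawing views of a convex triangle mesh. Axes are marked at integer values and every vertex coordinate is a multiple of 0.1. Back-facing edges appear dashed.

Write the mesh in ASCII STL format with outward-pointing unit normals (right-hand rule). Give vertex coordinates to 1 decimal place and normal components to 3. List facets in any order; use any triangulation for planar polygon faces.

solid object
 facet normal -0.471 0.846 -0.251
  outer loop
   vertex 1.7 2.2 0.5
   vertex 0.7 2.0 1.7
   vertex 3.6 4.0 3.0
  endloop
 endfacet
 facet normal -0.577 -0.577 -0.577
  outer loop
   vertex 1.7 2.2 0.5
   vertex 1.0 0.5 2.9
   vertex 0.7 2.0 1.7
  endloop
 endfacet
 facet normal 0.435 -0.347 0.831
  outer loop
   vertex 3.2 2.3 2.5
   vertex 3.6 4.0 3.0
   vertex 1.0 0.5 2.9
  endloop
 endfacet
 facet normal -0.615 0.492 0.615
  outer loop
   vertex 2.2 3.0 2.4
   vertex 3.6 4.0 3.0
   vertex 0.7 2.0 1.7
  endloop
 endfacet
 facet normal -0.599 0.424 0.679
  outer loop
   vertex 2.2 3.0 2.4
   vertex 0.7 2.0 1.7
   vertex 1.0 0.5 2.9
  endloop
 endfacet
 facet normal -0.595 0.422 0.684
  outer loop
   vertex 2.2 3.0 2.4
   vertex 1.0 0.5 2.9
   vertex 3.6 4.0 3.0
  endloop
 endfacet
 facet normal 0.516 -0.763 -0.390
  outer loop
   vertex 2.6 2.4 1.3
   vertex 1.0 0.5 2.9
   vertex 1.7 2.2 0.5
  endloop
 endfacet
 facet normal 0.557 -0.757 -0.342
  outer loop
   vertex 2.6 2.4 1.3
   vertex 3.2 2.3 2.5
   vertex 1.0 0.5 2.9
  endloop
 endfacet
 facet normal 0.547 0.425 -0.721
  outer loop
   vertex 2.6 2.4 1.3
   vertex 1.7 2.2 0.5
   vertex 3.6 4.0 3.0
  endloop
 endfacet
 facet normal 0.889 -0.077 -0.451
  outer loop
   vertex 2.6 2.4 1.3
   vertex 3.6 4.0 3.0
   vertex 3.2 2.3 2.5
  endloop
 endfacet
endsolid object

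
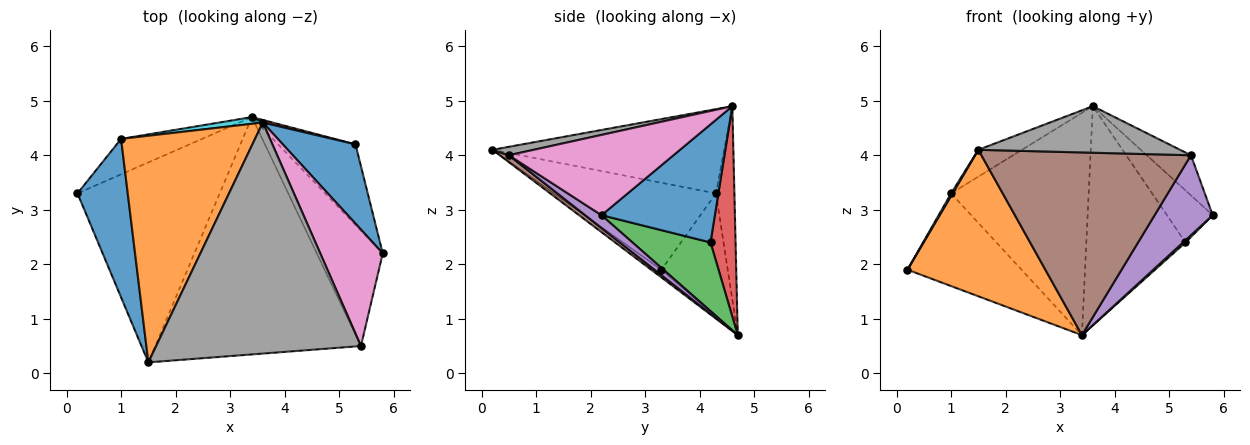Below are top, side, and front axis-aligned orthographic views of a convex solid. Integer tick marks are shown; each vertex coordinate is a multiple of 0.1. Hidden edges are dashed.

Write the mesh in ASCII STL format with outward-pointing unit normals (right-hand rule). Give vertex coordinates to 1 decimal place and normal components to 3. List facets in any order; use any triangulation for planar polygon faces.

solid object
 facet normal 0.805 0.325 0.496
  outer loop
   vertex 5.3 4.2 2.4
   vertex 3.6 4.6 4.9
   vertex 5.8 2.2 2.9
  endloop
 endfacet
 facet normal -0.044 -0.590 -0.806
  outer loop
   vertex 3.4 4.7 0.7
   vertex 1.5 0.2 4.1
   vertex 0.2 3.3 1.9
  endloop
 endfacet
 facet normal 0.664 -0.021 -0.748
  outer loop
   vertex 3.4 4.7 0.7
   vertex 5.3 4.2 2.4
   vertex 5.8 2.2 2.9
  endloop
 endfacet
 facet normal 0.245 0.969 0.011
  outer loop
   vertex 3.4 4.7 0.7
   vertex 3.6 4.6 4.9
   vertex 5.3 4.2 2.4
  endloop
 endfacet
 facet normal 0.158 -0.562 -0.812
  outer loop
   vertex 5.4 0.5 4.0
   vertex 3.4 4.7 0.7
   vertex 5.8 2.2 2.9
  endloop
 endfacet
 facet normal 0.027 -0.610 -0.792
  outer loop
   vertex 5.4 0.5 4.0
   vertex 1.5 0.2 4.1
   vertex 3.4 4.7 0.7
  endloop
 endfacet
 facet normal 0.772 0.207 0.601
  outer loop
   vertex 5.4 0.5 4.0
   vertex 5.8 2.2 2.9
   vertex 3.6 4.6 4.9
  endloop
 endfacet
 facet normal 0.040 -0.197 0.980
  outer loop
   vertex 5.4 0.5 4.0
   vertex 3.6 4.6 4.9
   vertex 1.5 0.2 4.1
  endloop
 endfacet
 facet normal -0.477 0.821 -0.314
  outer loop
   vertex 1.0 4.3 3.3
   vertex 3.4 4.7 0.7
   vertex 0.2 3.3 1.9
  endloop
 endfacet
 facet normal -0.133 0.991 0.030
  outer loop
   vertex 1.0 4.3 3.3
   vertex 3.6 4.6 4.9
   vertex 3.4 4.7 0.7
  endloop
 endfacet
 facet normal -0.866 -0.008 0.500
  outer loop
   vertex 1.0 4.3 3.3
   vertex 0.2 3.3 1.9
   vertex 1.5 0.2 4.1
  endloop
 endfacet
 facet normal -0.530 0.100 0.842
  outer loop
   vertex 1.0 4.3 3.3
   vertex 1.5 0.2 4.1
   vertex 3.6 4.6 4.9
  endloop
 endfacet
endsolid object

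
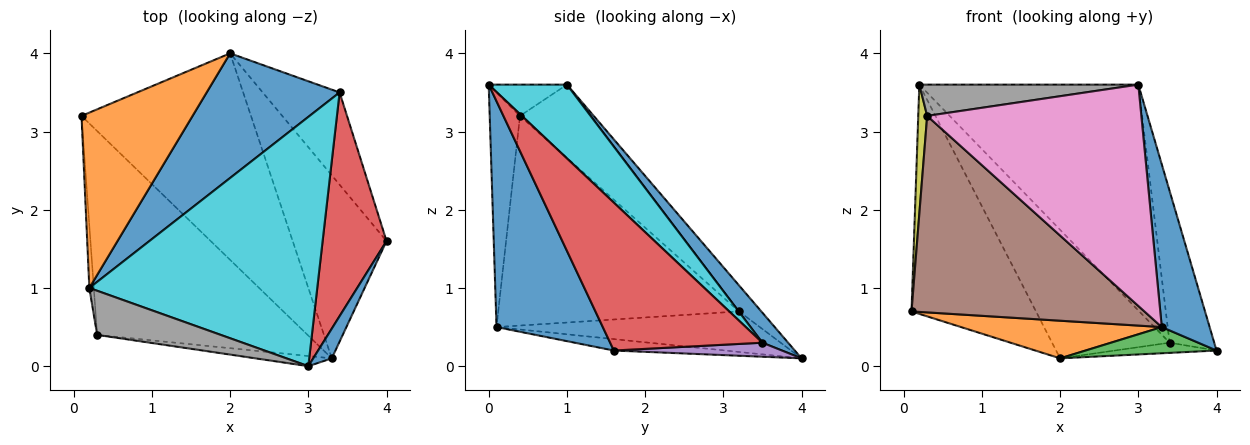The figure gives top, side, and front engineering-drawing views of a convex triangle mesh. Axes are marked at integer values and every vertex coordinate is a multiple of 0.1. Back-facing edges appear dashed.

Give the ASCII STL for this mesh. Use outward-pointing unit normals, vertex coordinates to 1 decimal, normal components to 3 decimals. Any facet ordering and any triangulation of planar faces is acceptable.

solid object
 facet normal 0.909 -0.409 0.075
  outer loop
   vertex 3.3 0.1 0.5
   vertex 4.0 1.6 0.2
   vertex 3.0 0.0 3.6
  endloop
 endfacet
 facet normal -0.229 -0.175 -0.958
  outer loop
   vertex 3.3 0.1 0.5
   vertex 0.1 3.2 0.7
   vertex 2.0 4.0 0.1
  endloop
 endfacet
 facet normal -0.120 -0.141 -0.983
  outer loop
   vertex 3.3 0.1 0.5
   vertex 2.0 4.0 0.1
   vertex 4.0 1.6 0.2
  endloop
 endfacet
 facet normal 0.886 0.260 0.383
  outer loop
   vertex 3.4 3.5 0.3
   vertex 3.0 0.0 3.6
   vertex 4.0 1.6 0.2
  endloop
 endfacet
 facet normal 0.178 0.108 -0.978
  outer loop
   vertex 3.4 3.5 0.3
   vertex 4.0 1.6 0.2
   vertex 2.0 4.0 0.1
  endloop
 endfacet
 facet normal -0.583 -0.564 -0.585
  outer loop
   vertex 0.3 0.4 3.2
   vertex 0.1 3.2 0.7
   vertex 3.3 0.1 0.5
  endloop
 endfacet
 facet normal -0.140 -0.989 -0.045
  outer loop
   vertex 0.3 0.4 3.2
   vertex 3.3 0.1 0.5
   vertex 3.0 0.0 3.6
  endloop
 endfacet
 facet normal -0.202 -0.566 0.799
  outer loop
   vertex 0.2 1.0 3.6
   vertex 0.3 0.4 3.2
   vertex 3.0 0.0 3.6
  endloop
 endfacet
 facet normal -0.990 -0.125 -0.060
  outer loop
   vertex 0.2 1.0 3.6
   vertex 0.1 3.2 0.7
   vertex 0.3 0.4 3.2
  endloop
 endfacet
 facet normal 0.233 0.653 0.721
  outer loop
   vertex 0.2 1.0 3.6
   vertex 3.0 0.0 3.6
   vertex 3.4 3.5 0.3
  endloop
 endfacet
 facet normal 0.155 0.709 0.688
  outer loop
   vertex 0.2 1.0 3.6
   vertex 3.4 3.5 0.3
   vertex 2.0 4.0 0.1
  endloop
 endfacet
 facet normal -0.141 0.786 0.601
  outer loop
   vertex 0.2 1.0 3.6
   vertex 2.0 4.0 0.1
   vertex 0.1 3.2 0.7
  endloop
 endfacet
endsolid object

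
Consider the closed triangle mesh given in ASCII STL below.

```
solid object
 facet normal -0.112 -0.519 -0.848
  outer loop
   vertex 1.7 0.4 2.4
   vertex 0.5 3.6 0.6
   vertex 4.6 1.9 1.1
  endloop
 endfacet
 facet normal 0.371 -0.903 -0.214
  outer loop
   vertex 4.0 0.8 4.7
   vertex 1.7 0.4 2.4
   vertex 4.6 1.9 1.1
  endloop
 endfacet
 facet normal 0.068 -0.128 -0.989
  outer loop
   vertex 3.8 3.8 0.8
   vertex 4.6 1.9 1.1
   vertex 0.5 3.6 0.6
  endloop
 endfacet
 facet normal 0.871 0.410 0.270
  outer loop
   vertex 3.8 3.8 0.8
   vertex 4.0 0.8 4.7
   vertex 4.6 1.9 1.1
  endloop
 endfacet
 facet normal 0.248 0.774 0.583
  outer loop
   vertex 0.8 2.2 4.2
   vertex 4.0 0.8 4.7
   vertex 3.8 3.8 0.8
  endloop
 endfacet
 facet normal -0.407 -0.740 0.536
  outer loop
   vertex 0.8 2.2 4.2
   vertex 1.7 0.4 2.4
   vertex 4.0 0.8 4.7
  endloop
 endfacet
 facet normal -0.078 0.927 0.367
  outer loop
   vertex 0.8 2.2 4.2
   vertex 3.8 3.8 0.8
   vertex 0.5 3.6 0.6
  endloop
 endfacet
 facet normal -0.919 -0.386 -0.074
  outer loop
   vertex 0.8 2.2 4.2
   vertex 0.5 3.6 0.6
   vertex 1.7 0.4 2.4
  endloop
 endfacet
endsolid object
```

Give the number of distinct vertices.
6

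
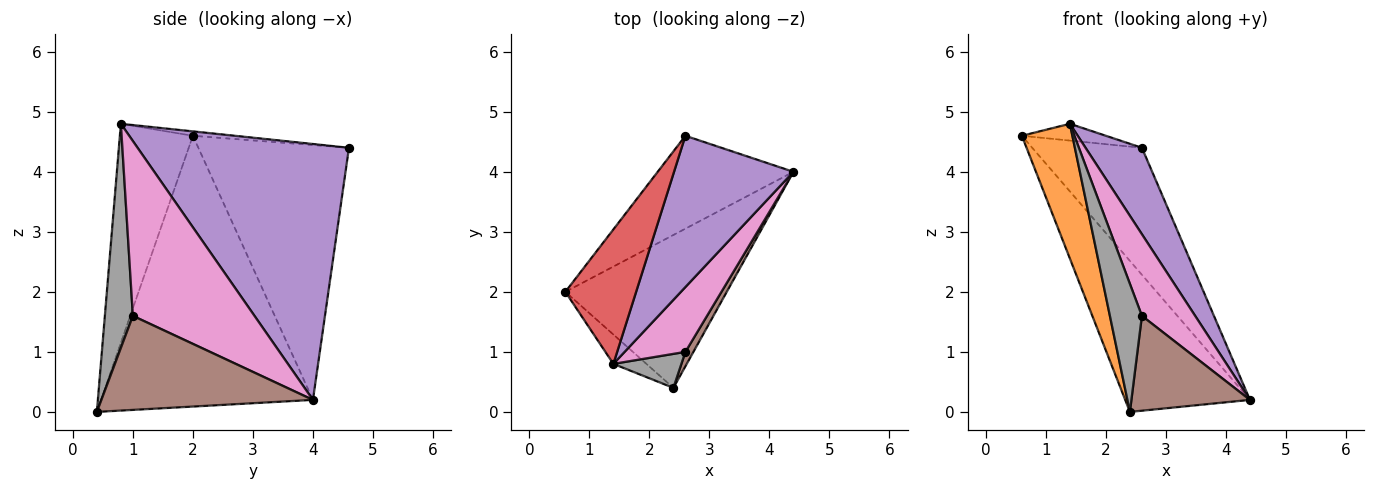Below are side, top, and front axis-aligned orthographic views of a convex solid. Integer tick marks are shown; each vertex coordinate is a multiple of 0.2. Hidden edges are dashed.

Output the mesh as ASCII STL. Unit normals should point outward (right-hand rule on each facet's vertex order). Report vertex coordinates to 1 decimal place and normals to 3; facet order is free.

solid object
 facet normal -0.767 0.451 -0.457
  outer loop
   vertex 2.4 0.4 0.0
   vertex 0.6 2.0 4.6
   vertex 4.4 4.0 0.2
  endloop
 endfacet
 facet normal -0.816 -0.565 -0.123
  outer loop
   vertex 1.4 0.8 4.8
   vertex 0.6 2.0 4.6
   vertex 2.4 0.4 0.0
  endloop
 endfacet
 facet normal -0.742 0.541 -0.395
  outer loop
   vertex 2.6 4.6 4.4
   vertex 4.4 4.0 0.2
   vertex 0.6 2.0 4.6
  endloop
 endfacet
 facet normal -0.062 0.124 0.990
  outer loop
   vertex 2.6 4.6 4.4
   vertex 0.6 2.0 4.6
   vertex 1.4 0.8 4.8
  endloop
 endfacet
 facet normal 0.881 -0.235 0.411
  outer loop
   vertex 2.6 4.6 4.4
   vertex 1.4 0.8 4.8
   vertex 4.4 4.0 0.2
  endloop
 endfacet
 facet normal 0.870 -0.487 0.074
  outer loop
   vertex 2.6 1.0 1.6
   vertex 2.4 0.4 0.0
   vertex 4.4 4.0 0.2
  endloop
 endfacet
 facet normal 0.873 -0.382 0.303
  outer loop
   vertex 2.6 1.0 1.6
   vertex 4.4 4.0 0.2
   vertex 1.4 0.8 4.8
  endloop
 endfacet
 facet normal 0.646 -0.738 0.196
  outer loop
   vertex 2.6 1.0 1.6
   vertex 1.4 0.8 4.8
   vertex 2.4 0.4 0.0
  endloop
 endfacet
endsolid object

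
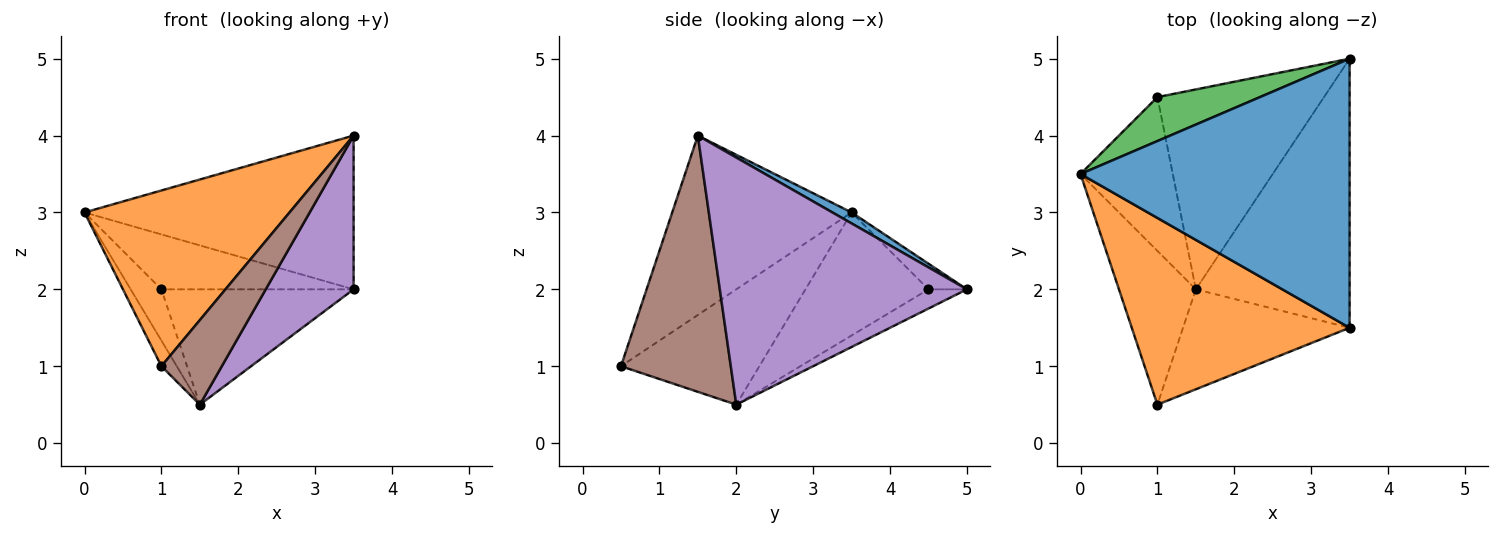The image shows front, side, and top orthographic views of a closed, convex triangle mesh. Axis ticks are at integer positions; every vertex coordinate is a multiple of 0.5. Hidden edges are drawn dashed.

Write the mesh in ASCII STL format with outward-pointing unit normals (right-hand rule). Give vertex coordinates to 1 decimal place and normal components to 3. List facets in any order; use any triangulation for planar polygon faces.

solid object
 facet normal 0.035 0.496 0.868
  outer loop
   vertex 3.5 5.0 2.0
   vertex 0.0 3.5 3.0
   vertex 3.5 1.5 4.0
  endloop
 endfacet
 facet normal -0.514 -0.588 0.625
  outer loop
   vertex 1.0 0.5 1.0
   vertex 3.5 1.5 4.0
   vertex 0.0 3.5 3.0
  endloop
 endfacet
 facet normal -0.154 0.772 0.617
  outer loop
   vertex 1.0 4.5 2.0
   vertex 0.0 3.5 3.0
   vertex 3.5 5.0 2.0
  endloop
 endfacet
 facet normal -0.099 0.497 -0.862
  outer loop
   vertex 1.5 2.0 0.5
   vertex 1.0 4.5 2.0
   vertex 3.5 5.0 2.0
  endloop
 endfacet
 facet normal 0.813 -0.289 -0.506
  outer loop
   vertex 1.5 2.0 0.5
   vertex 3.5 5.0 2.0
   vertex 3.5 1.5 4.0
  endloop
 endfacet
 facet normal 0.761 -0.419 -0.495
  outer loop
   vertex 1.5 2.0 0.5
   vertex 3.5 1.5 4.0
   vertex 1.0 0.5 1.0
  endloop
 endfacet
 facet normal -0.829 0.092 -0.552
  outer loop
   vertex 1.5 2.0 0.5
   vertex 1.0 0.5 1.0
   vertex 0.0 3.5 3.0
  endloop
 endfacet
 facet normal -0.784 0.196 -0.588
  outer loop
   vertex 1.5 2.0 0.5
   vertex 0.0 3.5 3.0
   vertex 1.0 4.5 2.0
  endloop
 endfacet
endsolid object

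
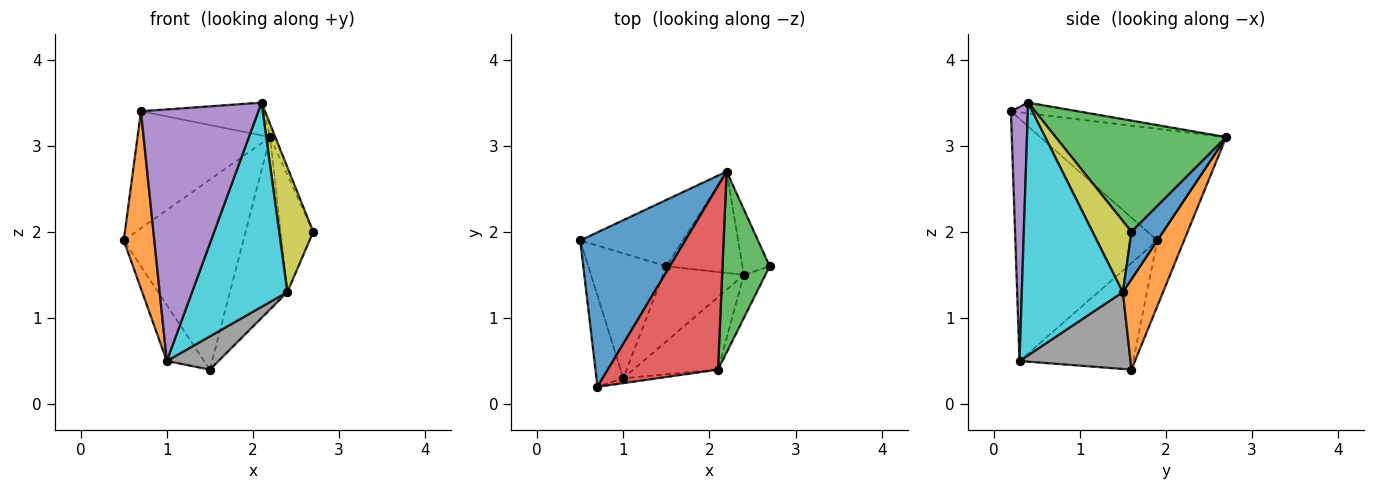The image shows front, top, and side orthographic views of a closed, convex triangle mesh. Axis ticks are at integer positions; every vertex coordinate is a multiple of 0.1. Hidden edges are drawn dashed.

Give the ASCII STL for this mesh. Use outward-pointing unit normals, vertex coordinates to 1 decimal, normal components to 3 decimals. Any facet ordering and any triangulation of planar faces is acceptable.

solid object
 facet normal -0.646 0.461 0.608
  outer loop
   vertex 2.2 2.7 3.1
   vertex 0.5 1.9 1.9
   vertex 0.7 0.2 3.4
  endloop
 endfacet
 facet normal -0.972 -0.209 -0.108
  outer loop
   vertex 1.0 0.3 0.5
   vertex 0.7 0.2 3.4
   vertex 0.5 1.9 1.9
  endloop
 endfacet
 facet normal 0.920 0.028 0.390
  outer loop
   vertex 2.1 0.4 3.5
   vertex 2.7 1.6 2.0
   vertex 2.2 2.7 3.1
  endloop
 endfacet
 facet normal -0.095 0.175 0.980
  outer loop
   vertex 2.1 0.4 3.5
   vertex 2.2 2.7 3.1
   vertex 0.7 0.2 3.4
  endloop
 endfacet
 facet normal 0.143 -0.990 -0.019
  outer loop
   vertex 2.1 0.4 3.5
   vertex 0.7 0.2 3.4
   vertex 1.0 0.3 0.5
  endloop
 endfacet
 facet normal -0.780 0.256 -0.571
  outer loop
   vertex 1.5 1.6 0.4
   vertex 1.0 0.3 0.5
   vertex 0.5 1.9 1.9
  endloop
 endfacet
 facet normal -0.207 0.924 -0.323
  outer loop
   vertex 1.5 1.6 0.4
   vertex 0.5 1.9 1.9
   vertex 2.2 2.7 3.1
  endloop
 endfacet
 facet normal 0.656 -0.305 -0.690
  outer loop
   vertex 2.4 1.5 1.3
   vertex 1.0 0.3 0.5
   vertex 1.5 1.6 0.4
  endloop
 endfacet
 facet normal 0.732 -0.644 -0.222
  outer loop
   vertex 2.4 1.5 1.3
   vertex 2.7 1.6 2.0
   vertex 2.1 0.4 3.5
  endloop
 endfacet
 facet normal 0.707 -0.667 -0.237
  outer loop
   vertex 2.4 1.5 1.3
   vertex 2.1 0.4 3.5
   vertex 1.0 0.3 0.5
  endloop
 endfacet
 facet normal 0.646 0.666 -0.372
  outer loop
   vertex 2.4 1.5 1.3
   vertex 2.2 2.7 3.1
   vertex 2.7 1.6 2.0
  endloop
 endfacet
 facet normal 0.516 0.738 -0.435
  outer loop
   vertex 2.4 1.5 1.3
   vertex 1.5 1.6 0.4
   vertex 2.2 2.7 3.1
  endloop
 endfacet
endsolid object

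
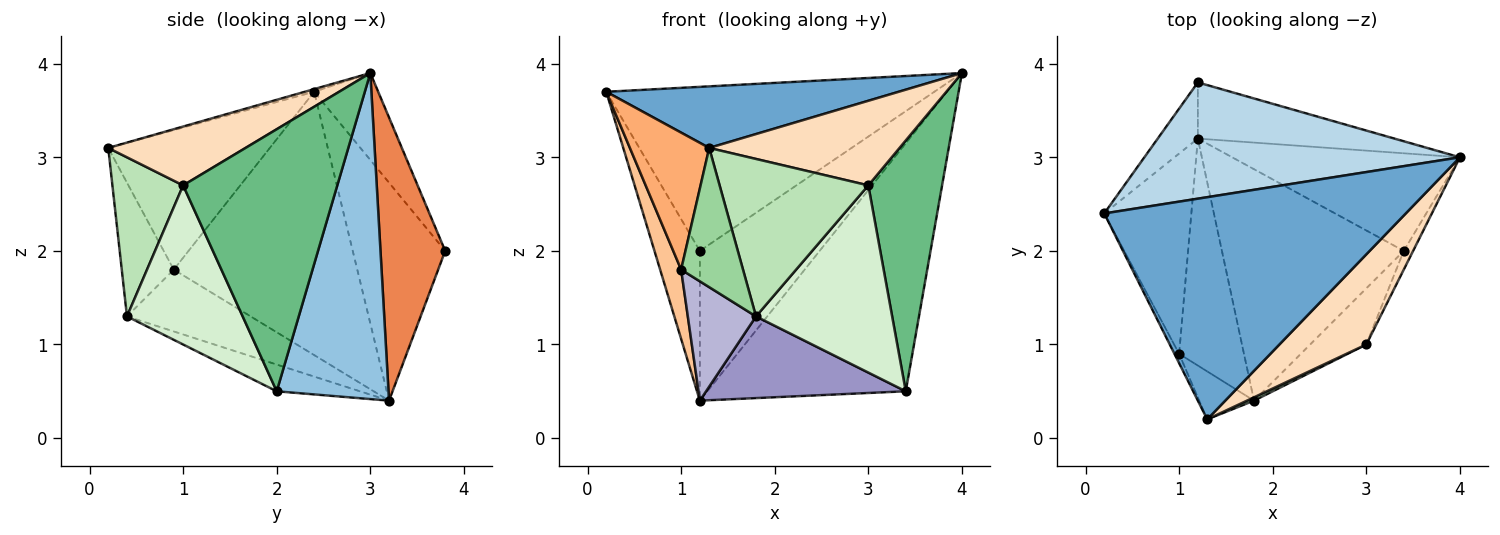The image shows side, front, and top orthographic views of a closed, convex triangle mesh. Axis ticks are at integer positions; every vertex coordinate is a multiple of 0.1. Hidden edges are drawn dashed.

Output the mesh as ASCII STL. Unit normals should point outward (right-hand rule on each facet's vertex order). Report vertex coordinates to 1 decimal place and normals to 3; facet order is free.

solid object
 facet normal -0.009 -0.267 0.964
  outer loop
   vertex 1.3 0.2 3.1
   vertex 4.0 3.0 3.9
   vertex 0.2 2.4 3.7
  endloop
 endfacet
 facet normal 0.464 0.824 -0.324
  outer loop
   vertex 3.4 2.0 0.5
   vertex 1.2 3.2 0.4
   vertex 4.0 3.0 3.9
  endloop
 endfacet
 facet normal -0.157 0.806 0.571
  outer loop
   vertex 1.2 3.8 2.0
   vertex 0.2 2.4 3.7
   vertex 4.0 3.0 3.9
  endloop
 endfacet
 facet normal -0.886 0.435 -0.163
  outer loop
   vertex 1.2 3.8 2.0
   vertex 1.2 3.2 0.4
   vertex 0.2 2.4 3.7
  endloop
 endfacet
 facet normal 0.451 0.836 -0.313
  outer loop
   vertex 1.2 3.8 2.0
   vertex 4.0 3.0 3.9
   vertex 1.2 3.2 0.4
  endloop
 endfacet
 facet normal -0.897 -0.440 -0.030
  outer loop
   vertex 1.0 0.9 1.8
   vertex 1.3 0.2 3.1
   vertex 0.2 2.4 3.7
  endloop
 endfacet
 facet normal -0.944 -0.108 -0.312
  outer loop
   vertex 1.0 0.9 1.8
   vertex 0.2 2.4 3.7
   vertex 1.2 3.2 0.4
  endloop
 endfacet
 facet normal 0.443 -0.614 0.654
  outer loop
   vertex 3.0 1.0 2.7
   vertex 4.0 3.0 3.9
   vertex 1.3 0.2 3.1
  endloop
 endfacet
 facet normal 0.902 -0.431 -0.032
  outer loop
   vertex 3.0 1.0 2.7
   vertex 3.4 2.0 0.5
   vertex 4.0 3.0 3.9
  endloop
 endfacet
 facet normal -0.622 -0.740 -0.255
  outer loop
   vertex 1.8 0.4 1.3
   vertex 1.3 0.2 3.1
   vertex 1.0 0.9 1.8
  endloop
 endfacet
 facet normal 0.429 -0.903 0.019
  outer loop
   vertex 1.8 0.4 1.3
   vertex 3.0 1.0 2.7
   vertex 1.3 0.2 3.1
  endloop
 endfacet
 facet normal 0.631 -0.743 -0.223
  outer loop
   vertex 1.8 0.4 1.3
   vertex 3.4 2.0 0.5
   vertex 3.0 1.0 2.7
  endloop
 endfacet
 facet normal -0.137 -0.330 -0.934
  outer loop
   vertex 1.8 0.4 1.3
   vertex 1.2 3.2 0.4
   vertex 3.4 2.0 0.5
  endloop
 endfacet
 facet normal -0.645 -0.356 -0.676
  outer loop
   vertex 1.8 0.4 1.3
   vertex 1.0 0.9 1.8
   vertex 1.2 3.2 0.4
  endloop
 endfacet
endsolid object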